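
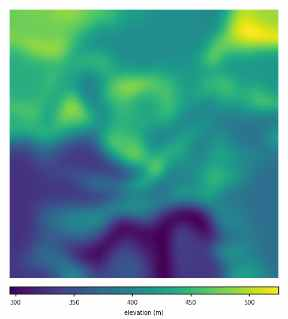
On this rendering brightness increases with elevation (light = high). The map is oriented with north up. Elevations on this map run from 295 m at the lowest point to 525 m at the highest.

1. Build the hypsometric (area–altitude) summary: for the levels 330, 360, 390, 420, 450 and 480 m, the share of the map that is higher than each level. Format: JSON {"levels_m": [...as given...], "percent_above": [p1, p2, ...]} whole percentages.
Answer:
{"levels_m": [330, 360, 390, 420, 450, 480], "percent_above": [92, 77, 63, 38, 14, 3]}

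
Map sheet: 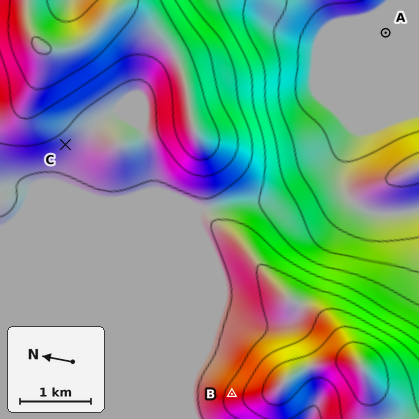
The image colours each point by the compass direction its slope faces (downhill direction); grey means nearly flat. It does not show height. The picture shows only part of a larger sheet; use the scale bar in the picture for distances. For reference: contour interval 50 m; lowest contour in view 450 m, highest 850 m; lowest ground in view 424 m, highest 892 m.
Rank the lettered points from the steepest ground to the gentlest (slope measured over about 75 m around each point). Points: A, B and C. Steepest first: B C A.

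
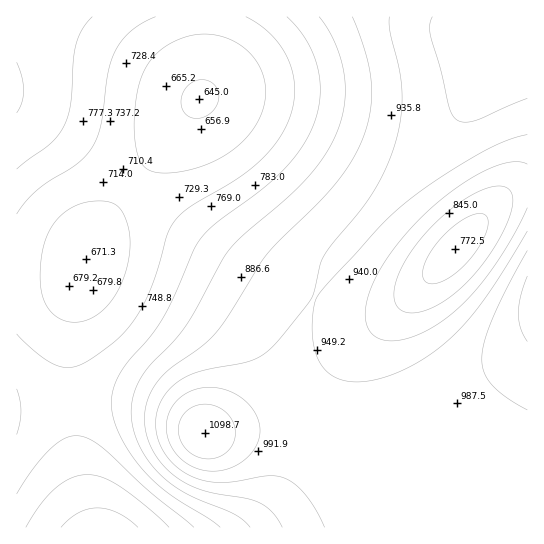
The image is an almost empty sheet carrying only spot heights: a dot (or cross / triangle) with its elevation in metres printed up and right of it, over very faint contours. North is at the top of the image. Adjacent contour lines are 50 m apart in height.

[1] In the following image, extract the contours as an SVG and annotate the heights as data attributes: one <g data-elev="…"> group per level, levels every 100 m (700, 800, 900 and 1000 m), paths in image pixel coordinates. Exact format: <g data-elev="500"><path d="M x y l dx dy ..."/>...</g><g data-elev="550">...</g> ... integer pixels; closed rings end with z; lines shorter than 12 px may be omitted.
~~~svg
<g data-elev="700"><path d="M26 527l15-23 14-16 16-10 16-3 15 2 17 9 28 21 22 20"/><path d="M71 322l-9-2-8-5-6-8-5-9-2-12-1-15 2-17 3-13 10-19 8-8 8-6 19-6 12-1 9 2 6 3 5 5 7 19 1 21-5 24-10 20-13 16-15 9z"/><path d="M158 173l-9-3-7-6-5-10-2-15-1-20 3-24 4-16 6-14 8-10 10-8 12-7 13-4 12-2 13 1 12 3 11 6 9 7 8 9 6 10 4 11 1 10-1 12-4 12-6 11-17 20-24 15-29 10-15 2z"/></g><g data-elev="800"><path d="M17 434l4-23-1-10-3-12"/><path d="M429 283l-6-5 0-9 6-14 10-14 13-14 14-9 12-4 8 1 2 7-2 11-7 13-9 13-11 11-12 9-10 4z"/><path d="M17 169l34-26 7-8 6-9 7-23 2-42 3-16 6-15 10-13"/><path d="M287 17l11 12 9 13 7 15 4 14 2 15-1 16-3 15-5 14-13 22-19 21-21 18-42 31-16 16-6 11-18 43-12 22-13 20-28 34-8 14-3 14 0 14 5 18 9 18 14 19 13 14 14 13 43 26 10 8"/></g><g data-elev="900"><path d="M527 208l-15 30-21 32-20 25-21 20-24 16-23 8-18 1-8-3-6-4-4-8-2-11 2-12 4-13 16-31 26-32 32-29 34-23 15-7 13-4 12-1 8 2"/><path d="M352 17l15 40 5 32-1 16-3 16-5 16-7 16-11 19-16 19-63 64-37 60-13 18-12 12-33 23-12 11-9 15-5 17 0 18 5 16 9 16 12 12 14 10 16 7 16 4 30 5 12 4 14 10 9 14"/></g><g data-elev="1000"><path d="M202 470l19 1 16-6 15-12 7-15 0-15-7-14-13-13-17-7-19-1-16 5-12 10-8 15 0 16 6 16 13 13z"/><path d="M527 251l-20 36-14 31-9 24-2 17 2 14 8 12 14 12 21 13"/><path d="M432 17l-2 9 1 11 10 33 8 37 6 12 8 3 11-1 53-23"/></g>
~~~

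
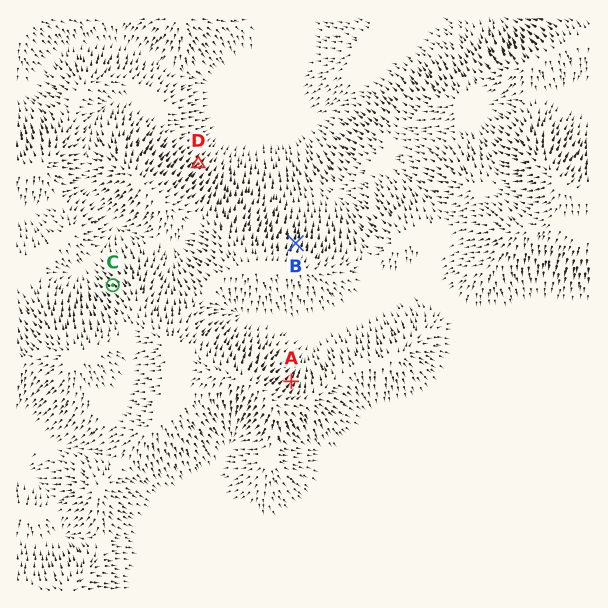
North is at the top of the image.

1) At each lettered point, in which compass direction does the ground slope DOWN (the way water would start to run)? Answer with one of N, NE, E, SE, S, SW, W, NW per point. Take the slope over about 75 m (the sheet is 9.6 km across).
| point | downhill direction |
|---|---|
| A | NE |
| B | N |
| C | NW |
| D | NE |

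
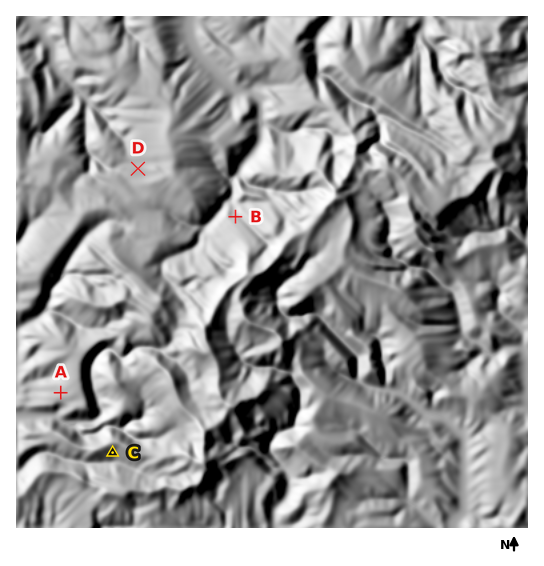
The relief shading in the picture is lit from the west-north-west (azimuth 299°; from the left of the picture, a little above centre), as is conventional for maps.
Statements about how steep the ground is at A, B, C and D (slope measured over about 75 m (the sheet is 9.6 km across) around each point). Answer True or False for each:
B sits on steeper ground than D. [True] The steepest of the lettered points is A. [False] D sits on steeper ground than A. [False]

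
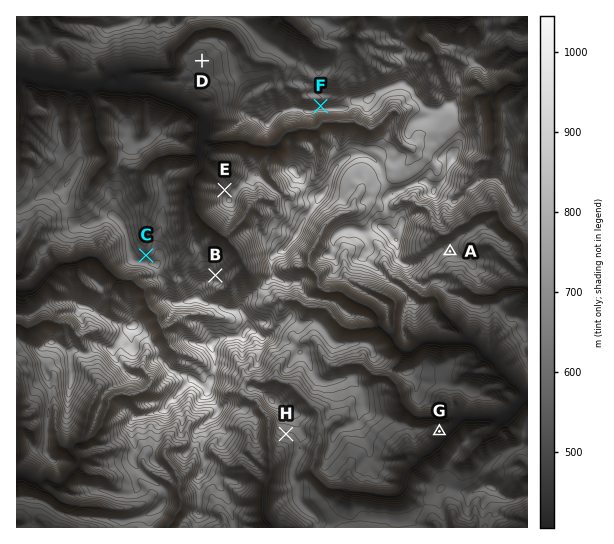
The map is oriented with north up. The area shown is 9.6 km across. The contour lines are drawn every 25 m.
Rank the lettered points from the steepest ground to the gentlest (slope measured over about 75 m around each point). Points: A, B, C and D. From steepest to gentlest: B C A D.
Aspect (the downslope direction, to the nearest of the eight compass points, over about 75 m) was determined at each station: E NW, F N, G SE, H S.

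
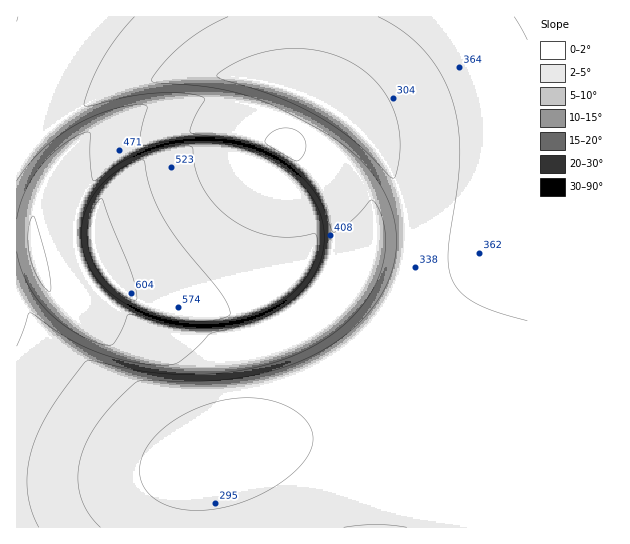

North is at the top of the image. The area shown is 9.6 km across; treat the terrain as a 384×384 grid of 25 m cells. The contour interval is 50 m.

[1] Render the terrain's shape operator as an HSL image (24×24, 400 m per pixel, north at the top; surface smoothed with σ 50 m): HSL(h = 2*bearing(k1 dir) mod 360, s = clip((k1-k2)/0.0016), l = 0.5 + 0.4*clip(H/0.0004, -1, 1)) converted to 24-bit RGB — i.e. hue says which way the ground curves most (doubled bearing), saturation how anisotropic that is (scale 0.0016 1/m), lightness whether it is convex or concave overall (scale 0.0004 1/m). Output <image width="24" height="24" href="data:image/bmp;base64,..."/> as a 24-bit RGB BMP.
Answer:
<image width="24" height="24" href="data:image/bmp;base64,Qk32BgAAAAAAADYAAAAoAAAAGAAAABgAAAABABgAAAAAAMAGAAATCwAAEwsAAAAAAAAAAAAAfYB6e355eX14eHx3d3t2dnp1dnl1d3l2eHl3enp3fHt4fXx5f316gH57gX98gX98goB9gYB9gX99gH99gH58f358fn18fnx8fn96fH55en13eXt2d3p1dnl0dnh0dnh0d3h0eHl1ent2fHx3fn14f355gH96gYB7gYB7gYB8gX98gH98f358f317fn17fXx7gH96fn55fH14ent2eHp1d3l0dnh0dXhzdnh0d3l0eXp1enx2fH13fn94gIB5gIB6gYB7gYB7gH97gH97f357f317fn17fXx7gH97f356fX15fHx4enp3eHl2d3h1dnh0dnl0d3l1eHp2eXx2e313fX54fn95gIB6gIB7gYB7gH97gH97f357f317fnx7fXx7gX59gH18f3x7fXx6e3t5enp5eHp4d3l3d3p3d3p3eHt3eXx4e355fH95fn96f4B7gIB7gIB7gH98gH97f357f317fn17fnx7gn5+gX1+gH19f3x9fnx9fHt8e3t8enx8eXx7eXx7en17en57e357fH97fYB8f4B8gIB8gIB9gH98gH98f358f318fn18fnx8g3+Ag3+Bgn+BgX6Bf3p8bl1QRTcfLigQKikOJioOKjMTQVQsa3hlfYB+foB+f4B+gIB+gIB+gH9+gH99f359f319f319fn19hICChICDgnt+Vy0sNhgQv2Esrsfq2N/z2dvy29ny2dDxqoXjOnoeFC8PT29Pf4GBgICBgYCAgH9/gH5/gH5+gH5+f35+f31+hIGDfGVuMw8XabrT2e7yo7vKg4iSfH2EfIBzdYF5foCHkIig1b3h8NjzKIk3H0krfIGBgoCCgoCBgX+BgX+AgX6AgH5/gH5/fGd2PxIrze7kpsrFgYCGTicjMBMD4qgAZ/8el/8TUaQAEC0GVnZZi4OQ7M/mm2fJGkM0f36Cg4CDg3+Cgn+Cgn+BgX+BgX+BPhU6wejMl7SlgnmCLwQSqf/71uz1kqC0goWShYSXvqzU8NH6AOYvFj4ogn+G5MTRRrS4NWBghH+Eg3+Dg3+Dg3+Cgn+Cgn+ClEOqutu5gYKDLQYmzf7jiJuZgIKFf4GFfoGFfoCFfX+FfX6F2rTPRIH/LVpaioGJ8dvaGj5KeXiChH+EhH+Dg4CDg4CCgoCC0eXAjJaHZVV0bUH/kKqSgIODf4KDfoGDfYCDfX+DfH6DfH2DfXyD9NnXAyg5gH2D07yuQmSlT1lyhH+DhH+DhICDg4CDg4CC6OvSg4WBGRM48PvQf4OBf4KBfoGBfYGBfH+Ae36Ae3yAe3uAfHuArKGOABH3eHR/sqmTyJR+NjhhhH+ChH+ChICCg4CCg4GC6+XRhoaBHSpG/ezOgIN/fYF+fIB+fH9+e359enx9ent8eXp8enl8rL2YTADRenZ9sLaVw3CtRDljg36Ag3+Bg4CBg4CBg4GC27yopZWMa3p8ALfL17K1fYB8fH57en16eXx6eXp6eHp6eHl5eHl60/jUKAYtfHp7xdy4YjKBa1p1gn5+gn9/g3+Ag4CAg4GBK3B268/Qg4N+EDIo/4y42bLQfX56enx5eXp4d3l3d3h3eX9/1fbtaQA8bFNngJGByOnINhQ5f3p7gX59gn9+goB/g4GAg4GAH0pBy3eL2bPEgoJ9ETIYGKwA8M7949X2y8fq1Nnx1OX3jOv/MwAEY0ZOeoaA1fDgZCFSa0xlf357gH99gYB+goF/goJ/goKAeYB4Ezgkzm2d7tLplIOQcHppFykKIS4FQkcBMSgCLRwGQiwgdnZziq2s1/LtbCE8VzFDfH15fn57gIB8gYF9goJ+goJ/goKAgoF/foF6H0gkIGoc6MLt6Nbws5/HjIOagH2KfH2LhY+jqsDV1+rybM3XKAsNYT9FeXt4e315fX97foB8gIF9gIJ+gYJ/gYJ/goB/g4B/gn9+ZXdeHjYUJDoQgaohlWThl4zngYjlPz3bcEYZKBYLRioid3JueHt4eXx5en56fH97fYB8foF9f4J+gIJ/gYJ/goB/g39/g39/g35+gn1+gHx5cHVbWV43Tk8nUUsqYlhAdG5meHl6eXt7eXt7eX17en57e398e4B8fIF8foJ9f4J+f4J/gIJ/gn9/g39/g39/g39/g35/gn5/gn1/gXx/gHx/f3t/fXt+e3t9ent9enx9en1+en5+e39+fIB+fIF+fYJ+foJ+foJ+f4J/f4J/gn+Ag3+Ag3+Ag3+Ag3+Bg36Bg36Bgn2Bgn2BgHyBfnyAfXyAfHx/fH2AfH6AfICAfIGAfYGAfYKAfoKAfoJ/f4J/f4J/f4J/"/>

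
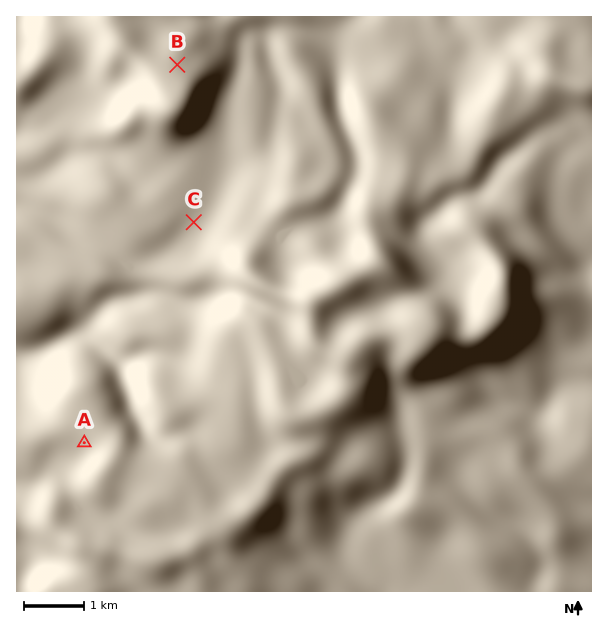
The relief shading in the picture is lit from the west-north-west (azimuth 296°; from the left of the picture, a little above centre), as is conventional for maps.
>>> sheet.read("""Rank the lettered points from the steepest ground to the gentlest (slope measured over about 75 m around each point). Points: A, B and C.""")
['B', 'A', 'C']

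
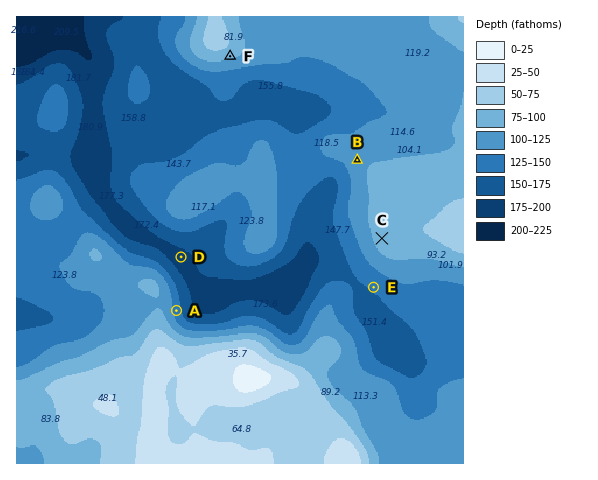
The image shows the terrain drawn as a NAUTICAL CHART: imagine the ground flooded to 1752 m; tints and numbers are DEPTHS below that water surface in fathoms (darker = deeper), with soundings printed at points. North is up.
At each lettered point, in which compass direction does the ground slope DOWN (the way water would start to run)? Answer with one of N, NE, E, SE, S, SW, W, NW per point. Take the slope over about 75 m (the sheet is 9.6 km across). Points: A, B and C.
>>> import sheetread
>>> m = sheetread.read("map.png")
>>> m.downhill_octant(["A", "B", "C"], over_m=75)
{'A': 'E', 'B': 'W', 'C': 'W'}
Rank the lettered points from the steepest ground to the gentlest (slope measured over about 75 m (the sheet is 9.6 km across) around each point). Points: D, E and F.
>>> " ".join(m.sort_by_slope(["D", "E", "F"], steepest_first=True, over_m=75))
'F E D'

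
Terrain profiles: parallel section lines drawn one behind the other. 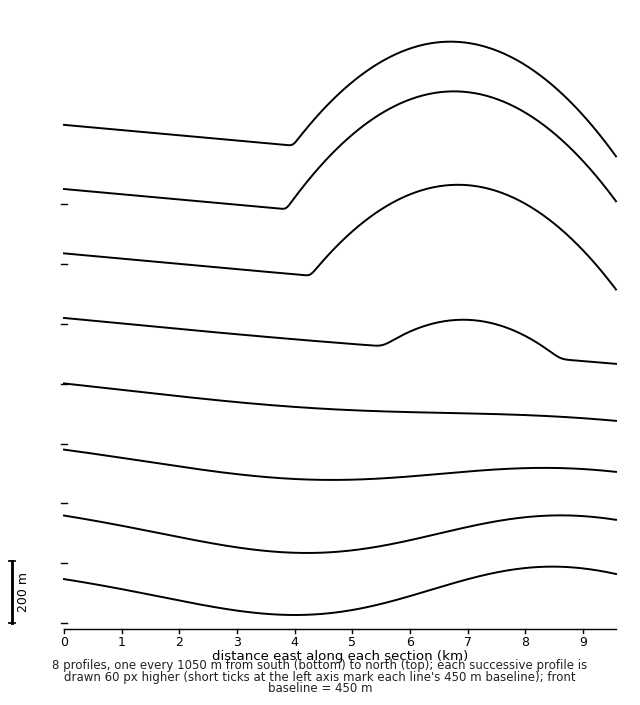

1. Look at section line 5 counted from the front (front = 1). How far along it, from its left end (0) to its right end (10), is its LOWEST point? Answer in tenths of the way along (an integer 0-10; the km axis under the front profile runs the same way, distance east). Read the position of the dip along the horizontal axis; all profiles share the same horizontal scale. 10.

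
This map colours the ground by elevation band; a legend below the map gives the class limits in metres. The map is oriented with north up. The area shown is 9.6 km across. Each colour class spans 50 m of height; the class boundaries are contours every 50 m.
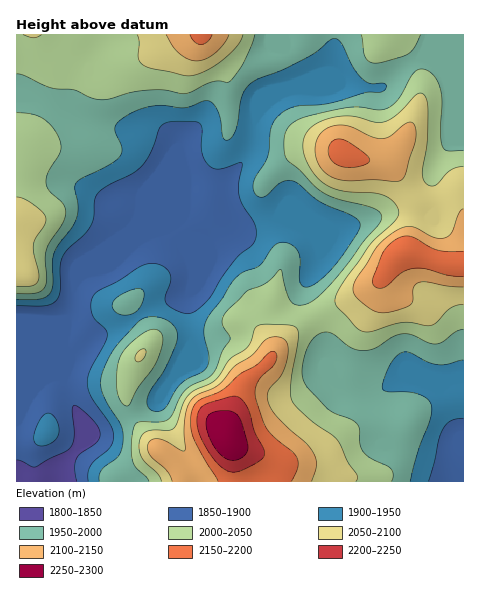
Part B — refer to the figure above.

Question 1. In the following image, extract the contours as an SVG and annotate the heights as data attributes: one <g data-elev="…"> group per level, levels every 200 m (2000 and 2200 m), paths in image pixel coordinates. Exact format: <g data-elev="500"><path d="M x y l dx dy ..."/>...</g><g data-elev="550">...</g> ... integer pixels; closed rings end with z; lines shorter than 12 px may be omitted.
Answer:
<g data-elev="2000"><path d="M391 481l2-7-2-5-21-11-8-8-2-7-1-14-3-6-6-4-21-9-24-25-2-7-1-9 2-11 4-12 7-9 10-5 8 2 20 14 11 3 12-3 15-10 9-4 11 0 17 9 9 1 7-3 12-10 7-2"/><path d="M125 406l2 0 3-2 7-15 15-19 5-10 6-20-1-6-4-4-7 0-10 4-13 12-8 11-3 11 0 20 2 11z"/><path d="M17 294l19-1 5-2 4-4 2-7-2-20 1-10 4-8 13-20 3-10-3-8-14-13-3-8 2-11 12-21 1-7-3-8-7-10-9-8-10-4-15-1"/><path d="M463 150l-15 1-3-1-3-3-2-13 2-32-1-13-7-14-6-4-5-2-5 1-5 3-14 26-11 9-9 2-21-3-16 1-38 9-8 4-6 5-5 7-1 8 1 13 3 7 11 8 15 16 8 7 14 7 39 10 6 4 0 7-45 58-14 15-10 9-12 3-8-2-5-9-5-23-2-2-14 14-20 8-19 20-4 6-1 6 8 16-7 12-6 16-4 7-6 5-14 6-8 5-6 9-7 16-4 5-8 2-21 0-5 4-3 17 1 17 4 7 10 10 3 4"/><path d="M17 74l8 2 24 11 25 3 16 7 8 3 11-1 22-7 17-2 16 0 22 4 27-12 7-1 7 1 3-1 14-18 11-28"/><path d="M361 35l4 22 5 5 6 1 23-6 10-3 5-7 7-12"/></g><g data-elev="2200"><path d="M232 472l9-1 15-8 7-5 2-5-2-5-9-17-6-23-6-9-7-3-31 9-5 5-2 10 3 15 10 19 12 13z"/></g>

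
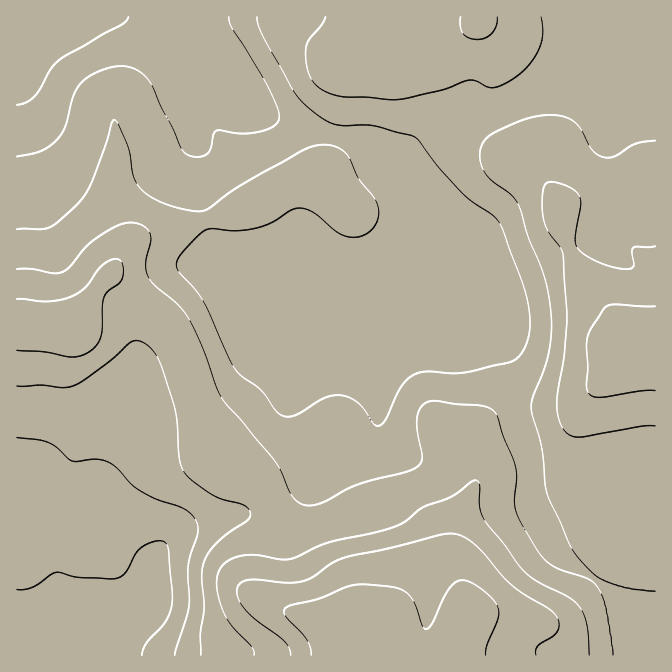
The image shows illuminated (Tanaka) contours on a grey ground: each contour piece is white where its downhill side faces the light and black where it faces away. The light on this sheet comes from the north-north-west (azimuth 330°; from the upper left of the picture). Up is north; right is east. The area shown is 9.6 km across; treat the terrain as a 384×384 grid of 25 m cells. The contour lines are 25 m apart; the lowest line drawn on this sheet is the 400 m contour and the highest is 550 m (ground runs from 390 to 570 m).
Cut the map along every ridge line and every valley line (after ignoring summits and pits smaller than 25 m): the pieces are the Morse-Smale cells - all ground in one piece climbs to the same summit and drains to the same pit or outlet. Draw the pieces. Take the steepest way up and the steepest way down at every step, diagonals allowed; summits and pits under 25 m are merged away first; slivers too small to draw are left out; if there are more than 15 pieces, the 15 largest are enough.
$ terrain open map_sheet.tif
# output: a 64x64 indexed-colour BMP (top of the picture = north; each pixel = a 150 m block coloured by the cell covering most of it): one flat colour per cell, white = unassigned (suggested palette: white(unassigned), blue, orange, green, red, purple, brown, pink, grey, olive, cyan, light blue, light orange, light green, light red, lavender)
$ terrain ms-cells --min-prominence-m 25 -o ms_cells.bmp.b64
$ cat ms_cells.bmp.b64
<image width="64" height="64" href="data:image/bmp;base64,Qk12CAAAAAAAAHYAAAAoAAAAQAAAAEAAAAABAAQAAAAAAAAIAAATCwAAEwsAABAAAAAAAAAA////ALR3HwAOf/8ALKAsACgn1gC9Z5QAS1aMAMJ34wB/f38AIr28AM++FwDox64AeLv/AIrfmACWmP8A1bDFAGZmZmZmZmZmZmZmZmZmZmYRERERERERERERERERERERZmZmZmZmZmZmZmZmZmZmZhERERERERERERERERERERFmZmZmZmZmZmZmZmZmZmZmEREREREREREREREREREREWZmZERERmZmZmZmZmZmZhERERERERERERERERERERERZmZkREREZmZmZmZmZmERERERERERERERERERERERERFmZmRERERGZmZmZmZhEREREREREREREREREREREREREWZmZEREREZmZmZmZmEREREREREREREREREREREREiIiZmZERERERGZmZmZmYREREREREREREREREREREREiIiJmZmREREREZmZmZmZhEREREREREREREREREREREiIiImZmZERERERmZmZmZmERERERERERERERERERERIiIiIiZmZmZERERGZmZmZmZhERERERERERERERERERIiIiIiJmZmZmRERERmZmZmZmERERERERERERERERERIiIiIiImZmZmZEREREZmZmZmYREREREREREREREREREiIiIiIiZmZmZkRERERERmZmZhERERERERERERERERESIiIiIiJmZmZmREREREREREREMRERERERERERERERESIiIiIiImZmZmREREREREREREMzERERERERERERERERIiIiIiIiZmZmREREREREREREQzMxERERERERERERERIiIiIiIiJmZkREREREREREREQzMzEREREREREREREREiIiIiIiIkREREREREREREREQzMzMRERERERERERERESIiIiIiIiREREREREREREREQzMzMxERERERERERERERIiIiIiIiJEREREREREREREQzMzMxEREREREREREREREiIiIiIiIkREREREREREREQzMzMzERERERERERERERESIiIiIiIiREREREREREREQzMzMzERERERERERERERESIiIiIiIiJERERERERERERDMzMzMRERERERERERERERIiIiIiIiIkRERERERERERDMzMzMxEREREREREREREREiIiIiIiIiREREREREREREMzMzMzERERERERERERERESIiIiIiIiJEREREREREREQzMzMzMxERERERERERERERIiIiIiIiIkREREREREREQzMzMzMzEREREREREREREREiIiIiIiIiRERERERERERDMzMzMzMxEREREREREREREiIiIiIiIiJEREREREREREMzMzMzMzERERERERERERESIiIiIiIiIkREREREREREMzMzMzMzMRERERERERERERIiIiIiIiIiREREREREREQzMzMzMzMzERERERERERERIiIiIiIiIiJEREREREREQzMzMzMzMzMREREREREREREiIiIiIiIiIjMzM0RERERDMzMzMzMzMzERERERERERESIiIiIiIiIiMzMzNERERDMzMzMzMzMzMRERERERERESIiIiIiIiIiIzMzM0REQzMzMzMzMzMzMzERERERERERIiIiIiIiIiIjMzMzNEQzMzMzMzMzMzMzMRERERERERIiIiIiIiIiIiMzMzMzQzMzMzMzMzMzMzMxEREREREREiIiIiIiIiIiIzMzMzMzMzMzMzMzMzMzMzMRERERERESIiIiIiIiIiIjMzMzMzMzMzMzMzMzMzMzMzERERERESIiIiIiIiIiIiMzMzMzMzMzMzMzMzMzMzMzERERERESIiIiIiIiIiIiIzMzMzMzMzMzMzERERERERERERERESIiIiIiIiIiIiIjMzMzMzMzMzMzERERERERERERERESIiIiIiIiIiIiIiMzMzMzMzMzMzMRERERERERERERESIiIiIiIiIiIiIiIzMzMzMzMzMzMxERERERERERERESIiIiIiIiIiIiIiIjMzMzMzMzMzMzERERERERERERESIiIiIiIiIiIiIiIiMzMzMzMzMzMzERERERERERERESIiIiIiIiIiIiIiIiIzMzMzMzMzMzMRERERERERERESIiIiIiIiIiIiIiIiIjMzMzMzMzMzMxERERERERERESIiIiIiIiIiIiIiIiIiMzMzMzMzMzMzERERERERERESIiIiIiIiIiIiIiIiIiIzMzMzMzMzMzMRERERERERERVVUiIiIiIiIiIiIiIiIjMzMzMzMzMzMxERERERERERVVVVIiIiIiIiIiIiIiIiMzMzMzMzMzMxERERERERVVVVVVVVIiIiIiIiIiIiIiIzMzMzMzMzMzERERERFVVVVVVVVVVVIiIiIiIiIiIiIjMzMzMzMzMzMREREVVVVVVVVVVVVVVVVSIiIiIiIiIiMzMzMzMzMzMREREVVVVVVVVVVVVVVVVVVSIiIiIiIiIzMzMzMzMzMxERERVVVVVVVVVVVVVVVVVVVVIiIiIiIjMzMzMzMzMzERERVVVVVVVVVVVVVVVVVVVVVVIiIiIiMzMzMzMzMzMRERVVVVVVVVVVVVVVVVVVVVVVVVIiIiIzMzMzMzMzMxERFVVVVVVVVVVVVVVVVVVVVVVVVSIiIjMzMzMzMzMzERFVVVVVVVVVVVVVVVVVVVVVVVVVIiIiMzMzMzMzMzMRVVVVVVVVVVVVVVVVVVVVVVVVVVVSIiIzMzMzMzMzMzVVVVVVVVVVVVVVVVVVVVVVVVVVVVIiIjMzMzMzMzMzNVVVVVVVVVVVVVVVVVVVVVVVVVVVUiIi"/>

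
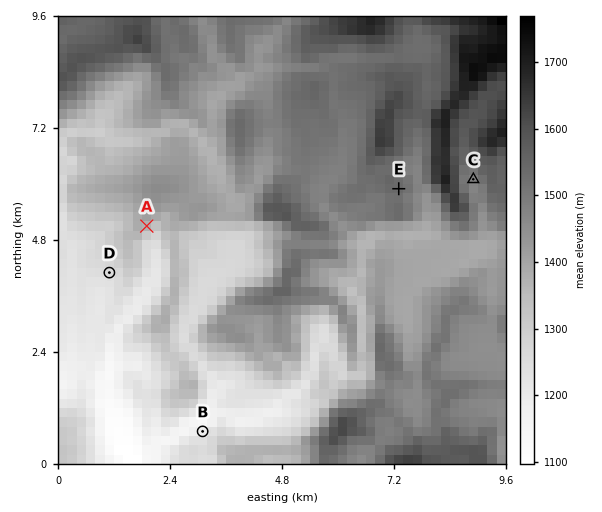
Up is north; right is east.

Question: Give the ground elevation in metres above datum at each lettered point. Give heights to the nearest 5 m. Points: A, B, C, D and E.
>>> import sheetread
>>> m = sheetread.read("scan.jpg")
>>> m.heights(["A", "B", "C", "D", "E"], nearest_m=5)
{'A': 1375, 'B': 1180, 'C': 1485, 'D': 1250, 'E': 1540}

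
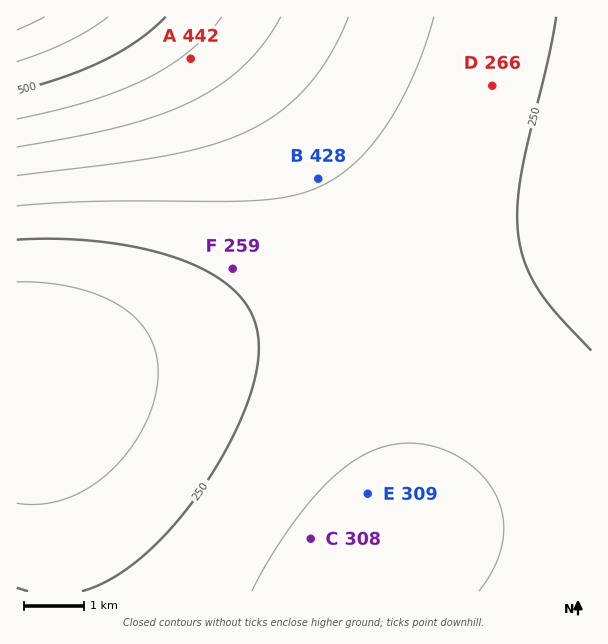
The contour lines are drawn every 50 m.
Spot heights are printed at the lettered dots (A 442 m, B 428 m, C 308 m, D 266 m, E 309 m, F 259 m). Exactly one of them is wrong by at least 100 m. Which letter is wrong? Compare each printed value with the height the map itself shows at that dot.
B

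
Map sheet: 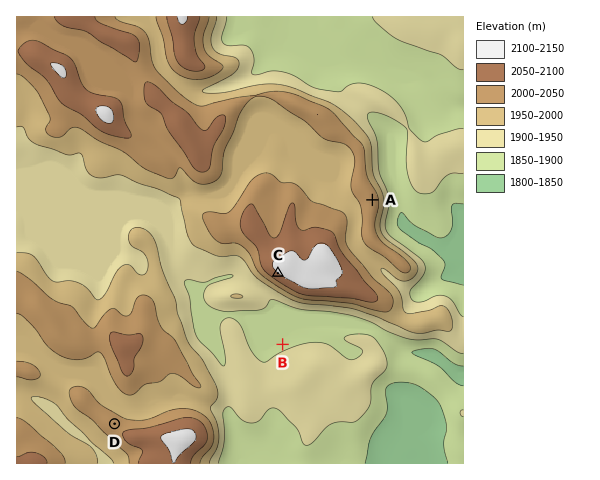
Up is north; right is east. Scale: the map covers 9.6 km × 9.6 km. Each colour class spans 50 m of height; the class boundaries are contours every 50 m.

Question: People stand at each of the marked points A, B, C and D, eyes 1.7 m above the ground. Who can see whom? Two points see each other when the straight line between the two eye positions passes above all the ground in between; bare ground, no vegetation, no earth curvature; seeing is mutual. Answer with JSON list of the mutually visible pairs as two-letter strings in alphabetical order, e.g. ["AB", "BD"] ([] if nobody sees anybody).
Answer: ["BC", "CD"]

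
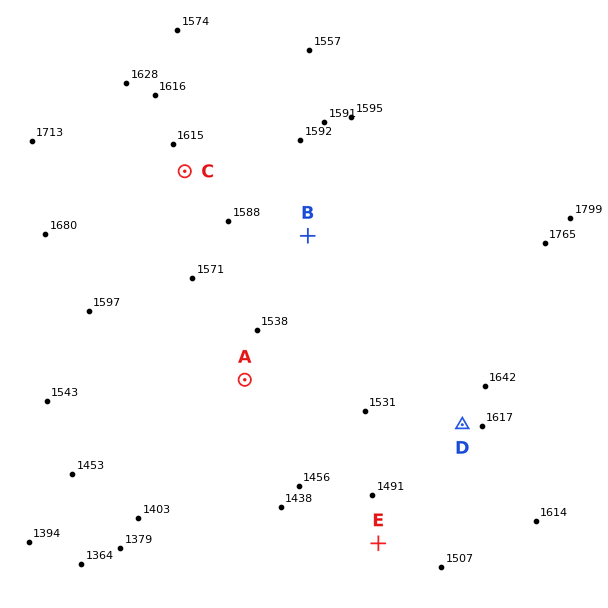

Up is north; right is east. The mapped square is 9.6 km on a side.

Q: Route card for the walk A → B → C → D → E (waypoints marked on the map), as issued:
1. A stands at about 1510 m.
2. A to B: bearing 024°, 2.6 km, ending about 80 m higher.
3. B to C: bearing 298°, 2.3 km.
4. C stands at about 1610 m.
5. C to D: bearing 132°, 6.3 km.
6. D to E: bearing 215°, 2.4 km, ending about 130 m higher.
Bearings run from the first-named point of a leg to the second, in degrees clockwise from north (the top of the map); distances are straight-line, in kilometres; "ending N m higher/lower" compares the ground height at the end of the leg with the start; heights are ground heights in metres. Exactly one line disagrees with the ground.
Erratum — Line 6: it should read "ending about 130 m lower".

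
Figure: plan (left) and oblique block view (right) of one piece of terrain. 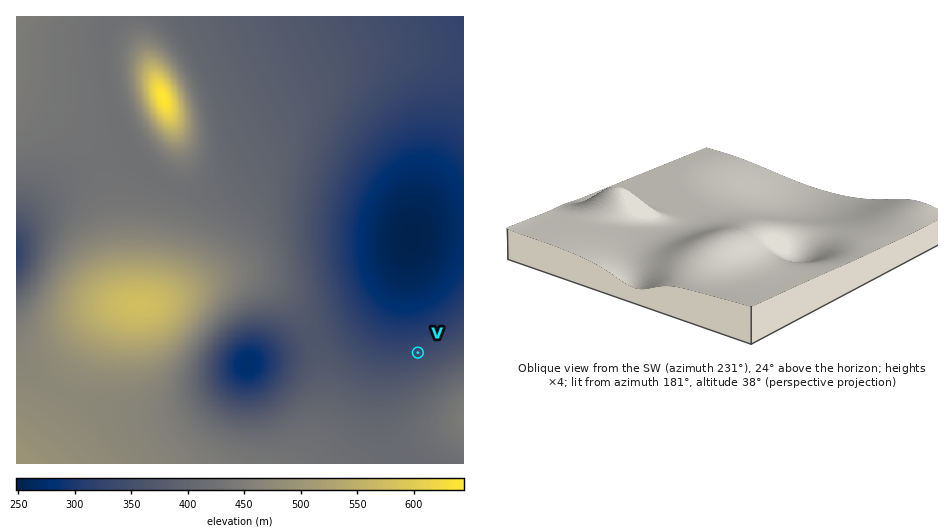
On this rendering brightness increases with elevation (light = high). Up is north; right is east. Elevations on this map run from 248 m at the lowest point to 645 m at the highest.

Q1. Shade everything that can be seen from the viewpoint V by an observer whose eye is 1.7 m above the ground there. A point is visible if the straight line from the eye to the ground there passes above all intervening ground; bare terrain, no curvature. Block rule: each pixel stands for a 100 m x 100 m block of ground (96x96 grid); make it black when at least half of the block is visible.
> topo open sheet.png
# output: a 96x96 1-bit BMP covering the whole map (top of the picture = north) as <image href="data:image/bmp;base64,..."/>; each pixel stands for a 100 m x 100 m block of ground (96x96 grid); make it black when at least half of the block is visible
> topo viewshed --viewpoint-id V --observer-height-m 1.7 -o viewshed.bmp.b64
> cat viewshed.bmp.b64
<image width="96" height="96" href="data:image/bmp;base64,Qk2+BAAAAAAAAD4AAAAoAAAAYAAAAGAAAAABAAEAAAAAAIAEAAATCwAAEwsAAAIAAAAAAAAA////AAAAAAAAAAAAAAAAAAAAAAAAAAAAAAAAAAAAAAAAAAAAAAAAAAAAAAAAAAAAAAAAAAAAAAAAAAAAAAAAAAAAAAAAAAAAAAAAAAAAAAAAAAAAAAAAAAAAAAAAAAAAAAAAAAAAAAAAAAAAAAAAAAAAAAAAAAAAAAAAAAAAAAAAAAADAAAAAAAAAAAAAAAHgAAAAAAAAAAAAAAHwAAAAAMAAAAAAAAHwAAAAAfgAAAAAAAH4AAAAAfwAAAAAAAH4AAAAA/8AAAAAAAH8AAAAA/+AB8AAAAH8AAAAA//gP8AAAAH+AAAAA//4/8AAAAH+AAAAB////8AAAAH/AAAAB////8AAAAH/AAAAB////8AAAAH/gAAAB////8AAAAH/gAAAD////8AAAAH/wAAAD////8AAAAH/4AAAH////8AAAAH/8AAAH////8AAAAH/+AAAP////8AAAAD//AAAf////8AAAAD//gAA/////8AAAAD//wAB/////8AAAAD//8AH/////8AAAAB//////////8AAAAB//////////8AAAAA//////////8AAAAAf/////////8AAAAAf/////////8AAAAAP/////////8AAAAAH/////////8AAAAAB/////////8AAAAAA/////////8AAAAAAP////////8AAAAAAB////////8AAAAAAAA///////8AAAAAAAAf//////8AAAAAAAAP//////8AAAAAAAAH//////8AAAAAAAAH//////8AAAAAAAAH//////8AAAAAAAAH//////8AAAAAAAAH//////8AAAAAAAAH//////8AAAAAAAAD//////8AAAAAAAAD//////8AAAAAAAAD//////8AAAAAAAAD//////8AAAAAAAAD//////8AAAAAAAAD//////8AAAAAAAAD//////8AAAAAAAAB//////8AAAAAAAAB//////8AAAAAAAAB//////8AAAAAAAAA//////8AAAAAAAAA//////8AAAAAAAAA//////8AAAAAPgAAf/////8AAAAAfwAAf/////8AAAAA/wAAP/////8AAAAA/wAAP/////8AAAAA/4AAH/////8AAAAA/4AAH/////8AAAAA/4AAD/////8AAAAA/4AAD/////8AAAAA/wAAB/////8AAAAA/wAAA/////8AAAAA/wAAA/////8AAAAA/wAAAf////8AAAAA/gAAAP////8AAAAA/gAAAH////8AAAAA/gAAAD////8AAAAA/AAAAD////8AAAAA/AAAAB////8AAAAA/AAAAAf///8AAAAAeAAAAAP///8AAAAAcAAAAAH///8AAAAAcAAAAAD///8AAAAAYAAAAAA///8AAAAAAAAAAAAP//8AAAAAAAAAAAAB//gAAAAAAAAAAAAAP8AAAAAAAAAAAAAAAAAAAAAAAAAAAAAAAAAAAAAAAAAAAAAAAAAAAAAAAAAAAAAAAAAAAAAAAAAAAAAAAAAAAAAAAAAAAAAAAAA="/>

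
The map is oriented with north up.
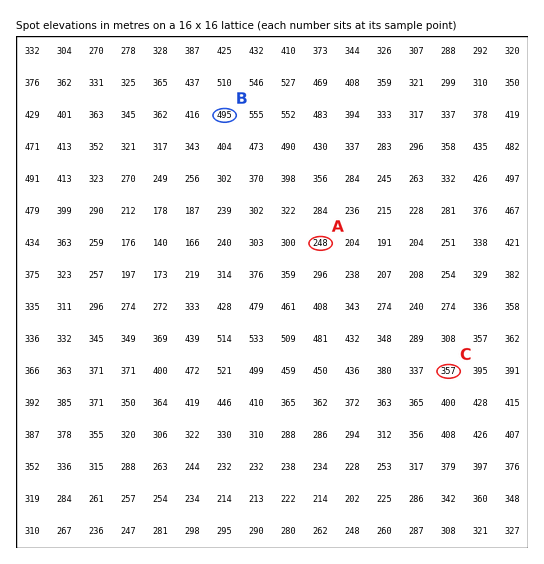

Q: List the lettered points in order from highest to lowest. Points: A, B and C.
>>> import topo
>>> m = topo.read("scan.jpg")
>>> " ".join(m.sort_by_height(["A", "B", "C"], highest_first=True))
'B C A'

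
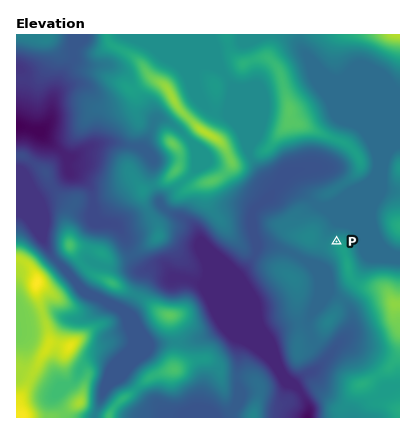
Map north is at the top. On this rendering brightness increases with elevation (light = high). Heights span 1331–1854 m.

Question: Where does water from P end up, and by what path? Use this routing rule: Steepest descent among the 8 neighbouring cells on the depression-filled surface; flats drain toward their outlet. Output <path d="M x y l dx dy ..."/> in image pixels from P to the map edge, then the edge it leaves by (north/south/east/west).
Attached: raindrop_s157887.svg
<path d="M336 242l-4-6 0-6 4-4-4-8-46-42-8 8 0 2-6 6-18 18 0 46-14 16 0 60 62 62 6 12 0 12"/>
exit: south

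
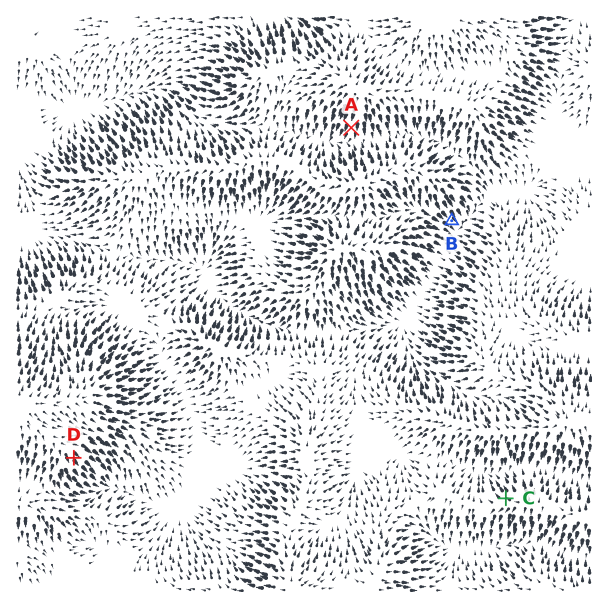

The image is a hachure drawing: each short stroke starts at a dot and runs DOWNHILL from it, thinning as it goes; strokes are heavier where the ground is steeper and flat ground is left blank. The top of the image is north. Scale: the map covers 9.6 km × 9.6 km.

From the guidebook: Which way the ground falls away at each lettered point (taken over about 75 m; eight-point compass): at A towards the S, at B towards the SE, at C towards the NW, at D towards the SE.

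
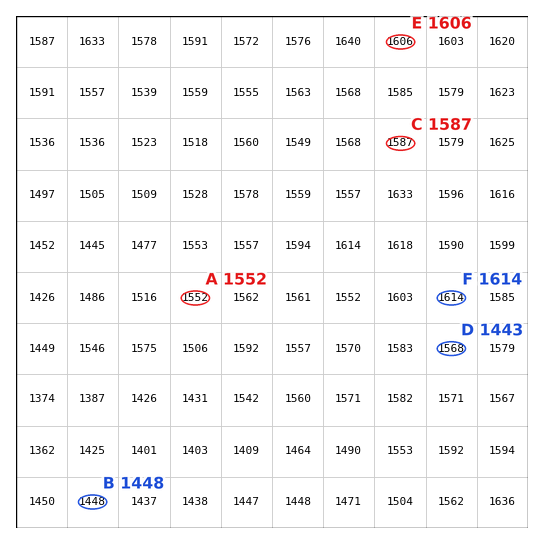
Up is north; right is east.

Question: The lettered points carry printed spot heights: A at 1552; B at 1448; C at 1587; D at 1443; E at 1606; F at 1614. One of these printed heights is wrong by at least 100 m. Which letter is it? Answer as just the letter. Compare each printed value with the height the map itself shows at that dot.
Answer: D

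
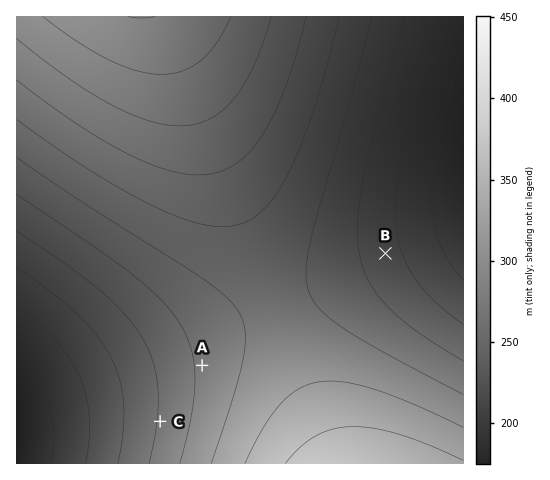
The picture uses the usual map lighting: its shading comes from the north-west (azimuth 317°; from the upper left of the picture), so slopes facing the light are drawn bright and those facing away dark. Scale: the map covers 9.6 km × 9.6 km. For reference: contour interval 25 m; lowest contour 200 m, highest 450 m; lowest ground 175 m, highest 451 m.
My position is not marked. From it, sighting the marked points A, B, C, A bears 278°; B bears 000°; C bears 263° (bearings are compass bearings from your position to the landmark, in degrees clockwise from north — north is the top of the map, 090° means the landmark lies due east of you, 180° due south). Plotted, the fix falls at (386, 392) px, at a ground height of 350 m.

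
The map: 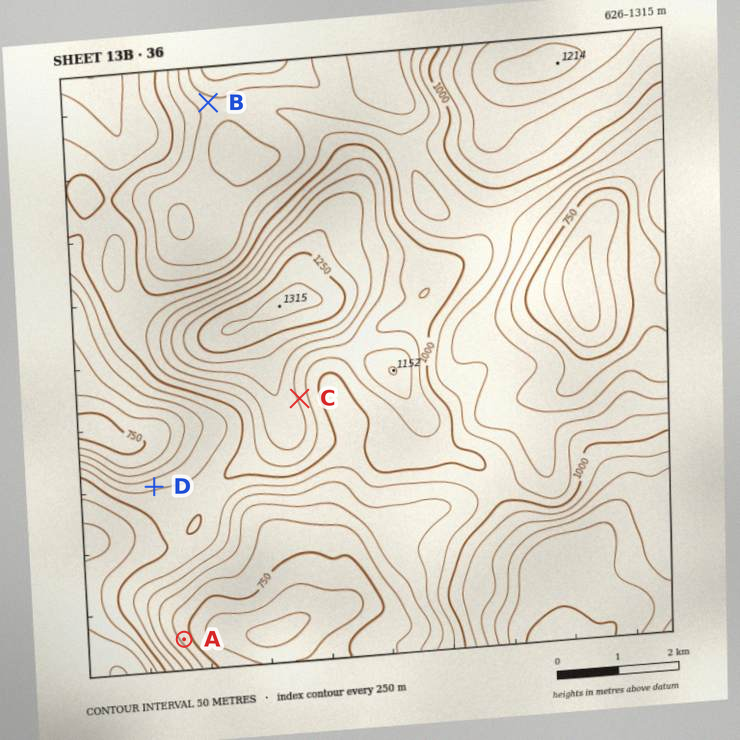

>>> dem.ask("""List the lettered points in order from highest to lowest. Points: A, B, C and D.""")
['C', 'D', 'B', 'A']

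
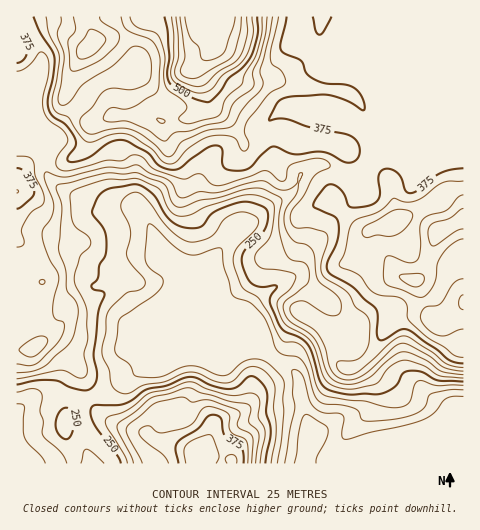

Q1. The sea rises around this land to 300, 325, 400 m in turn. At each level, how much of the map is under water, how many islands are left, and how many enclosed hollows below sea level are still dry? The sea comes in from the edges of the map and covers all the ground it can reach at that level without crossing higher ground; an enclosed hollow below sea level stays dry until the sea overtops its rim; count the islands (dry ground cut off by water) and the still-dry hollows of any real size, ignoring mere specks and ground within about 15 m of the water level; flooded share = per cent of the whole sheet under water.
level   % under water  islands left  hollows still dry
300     38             0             0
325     42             0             0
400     80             0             0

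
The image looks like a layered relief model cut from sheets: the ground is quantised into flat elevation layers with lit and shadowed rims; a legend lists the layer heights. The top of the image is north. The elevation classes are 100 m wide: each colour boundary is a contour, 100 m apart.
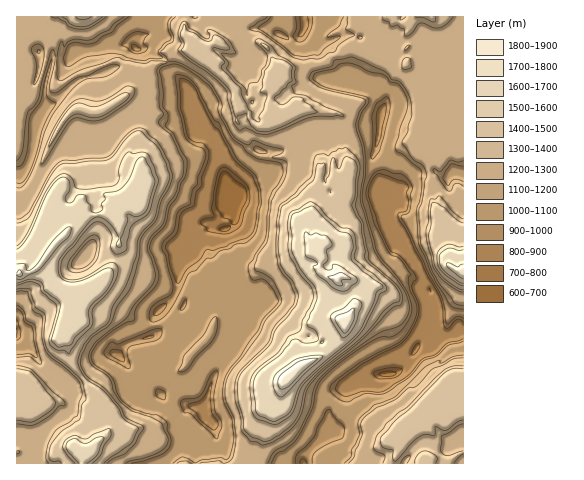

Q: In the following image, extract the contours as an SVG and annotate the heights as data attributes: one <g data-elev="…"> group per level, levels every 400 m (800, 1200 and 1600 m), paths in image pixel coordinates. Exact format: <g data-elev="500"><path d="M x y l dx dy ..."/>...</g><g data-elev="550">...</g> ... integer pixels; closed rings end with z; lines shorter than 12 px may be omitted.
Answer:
<g data-elev="800"><path d="M378 379l-5-5 3-3 15-3 8 0 3 2-2 5-5 3z"/><path d="M412 355l2-8 5-4 1 3-1 3-5 5z"/><path d="M221 234l-13-3-2-3-6-6 3-3 11-3-2-8 5-30 3-8 4-3 12 8 10 10 3 5 1 9-10 28-10 6z"/></g><g data-elev="1200"><path d="M125 463l35-11 7-7 1-8-7-14-11-6-18-6-11-8-8-13-3-11-4-4-14-10-3-4 0-6 7-13 30-23 9-15 18-20 2-11-3-13-4-9 0-7 4-8 12-13 3-17 8-12 3-11 5-8 0-13-7-16-5-12-13-11 6-10-5-7-2-36 3-4 7-4-15-1-8 2-27-6-36 13-20 11-2-1-2-3 0-17 4-18 2 0 1 5 4-5 6-3 13 1 5-1 18-10 4-5 10-7"/><path d="M191 463l-5-2-9 2"/><path d="M268 463l6-11 16-10 8-9 11-23 6-24 6-9 18-16 36-25 8-5 17-6 6-7 3-9 0-7-5-12-8-12-15-16-7-12-13-46-1-9 3-19 1-15-2-15-6-21 3-13 6-8 1-3-7-4-40-10-10-9 3-6 19-5 4-7 18-3 31 14 8 9 8 2 5 7 5 10 2 16-4 17-5 8-1 4 11 15 10 7 4 9-5 27-3 8 2 34 18 39 15 19 9 3"/><path d="M463 358l-9 1-10 6-11 4-16 17-8 2-14 12-18 7-11 9-5 7 1 11-7 17-1 5-6 7"/><path d="M17 305l6 6 3 9 9 6 1 17 6 20-3 1-11-8-11 2"/><path d="M463 187l-3-3-5 0-4 6-3 1-15-22 1-1 5 3 2 0 10-11 7 2 5-1"/><path d="M17 161l3-4 2-6 5-38 2-3 5-4 5-8 3-16 10-32 2 0 1 6-6 31 1 4 3 2 6-2 19-14 11-2 22-10 8 1 0 2-9 7-8 2-15 2-9 5-8 8-20 27-5 13-9 30-7 16-7 9-5 0"/><path d="M34 85l2-21-5-15 3-4 5-1 4 4 1 9-5 21z"/><path d="M360 39l-3-3 5 0 0 2z"/><path d="M176 17l-6 7 1 6 3 6-1 5-7 5-5 7 5 3 2 5 7 1 10 3 15 9 11 10 10 18 1 13 8 16 6 8 10 6 4-1 2-3 3-1 10 5 18 4 0 2-1 2-10 5 12 2 3 4-2 15-14 23-4 40-9 13-4 11 2 5 10 4 7 6 8 16 0 5-16 19-6 14-27 34-5 11-2 19 9 19 2 16-1 11-2 13-3 3-5 2-7-2-18 2"/><path d="M348 17l-2 12 9 6-14 8-7 9-6 1-9 6-8-1-7 2-12-3-29-23-14-6 18-11"/></g><g data-elev="1600"><path d="M87 463l7-4 4-6 6-14-1-2-7 1-9 5-5 0-7-5-7 3-2 5 1 4 12 13"/><path d="M273 421l11-4 6-5 8-23 6-8 54-49 14-27 5-13 6-5-2-3-19-13-10-11-1-4 2-10-3-11-13-5-25-24-20 9-2 9 2 13-1 11 2 7 7 14 16 21 1 10-10 23 1 4 8 5 2 8-3 2-8 1-5-1-5-3-5 1-12 15-17 13-7 8-3 10 3 25 3 5z"/><path d="M17 283l12-4 10 2 3 3 2 7 15 10 1 7-8 32 7 7 12-3 4-7 14-12-1-12 1-5 20-21 3-7 1-8-2-4-5 0-22 12-15 2-6-2-4-4-1-6 1-10 29-37 9-6 7 2 7 6 8 12-3 7 1 2 4 0-1-8 7-16 0-7 2-1 8 2 8-4 3-6 6-21 0-6-9-21-4-1-4 3-8 19-7 9-5 3-13 3 1 5-3 4 1 6-6 4-5-2-1-5-4-4-3-7-6 0-6 7-5 0-2-5 5-7-1-9-5-4-5 2-12 15-19 43-6 8-5 4"/><path d="M463 250l-4 0-7-2-5 1-7 5-1 4 1 7 5 6 15 12 3 0"/></g>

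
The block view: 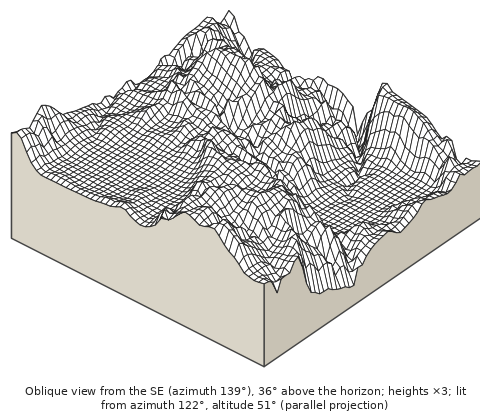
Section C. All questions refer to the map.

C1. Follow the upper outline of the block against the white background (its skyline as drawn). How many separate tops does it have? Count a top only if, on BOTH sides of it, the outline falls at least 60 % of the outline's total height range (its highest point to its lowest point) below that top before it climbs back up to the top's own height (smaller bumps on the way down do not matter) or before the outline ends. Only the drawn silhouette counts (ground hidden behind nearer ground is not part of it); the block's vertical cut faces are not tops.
1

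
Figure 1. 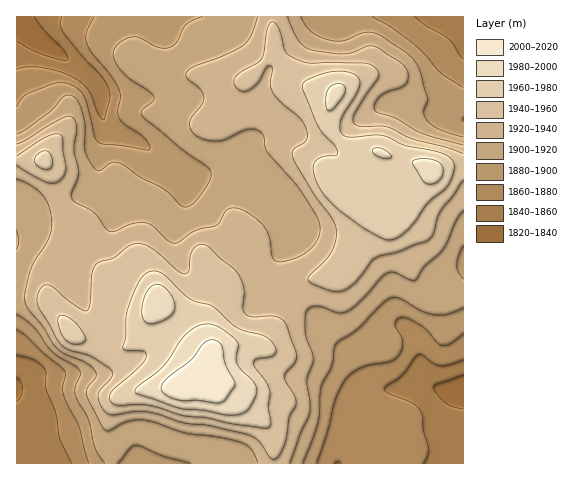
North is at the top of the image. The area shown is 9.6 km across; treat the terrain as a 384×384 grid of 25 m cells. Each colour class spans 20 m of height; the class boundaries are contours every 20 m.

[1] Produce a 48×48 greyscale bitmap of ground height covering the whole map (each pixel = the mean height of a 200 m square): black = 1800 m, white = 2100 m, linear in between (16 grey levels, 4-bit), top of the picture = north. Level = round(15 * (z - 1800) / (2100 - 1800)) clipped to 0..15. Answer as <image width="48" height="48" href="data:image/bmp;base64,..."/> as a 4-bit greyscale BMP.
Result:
<image width="48" height="48" href="data:image/bmp;base64,Qk32BAAAAAAAAHYAAAAoAAAAMAAAADAAAAABAAQAAAAAAIAEAAATCwAAEwsAABAAAAAAAAAAAAAAABEREQAiIiIAMzMzAERERABVVVUAZmZmAHd3dwCIiIgAmZmZAKqqqgC7u7sAzMzMAN3d3QDu7u4A////ACMzMzRVVVVVVVVVVVZ3dlVDMzRERDMzMjMzMzRVVVVVVVVVVWZ3dmVEMzRERDMzMzMzM0RWZVVVVWZmZmd4d2VEMzREQzMzMzMzM0RWZlVWZmZnd3iId2VUQ0REMzMzMzMzM0VmZmZmd3d4iIiId2ZUREREMzMzIiIzNEVnd3d3iJmZmZmId3ZURERDMzMyIiIzNFZ3iIiJmqqqqpmId3ZUREMzMzMiIiIzRFZ4iZmaqqqqqqmId3ZURDMzMzIiIiIzRFZniJmaq7u7qqmId2ZVREMzMyIiIiIzRFVneImZqru7qpmHd2ZVREQzMzIiIiMzRVZneIiJmqqqqZiId3ZlVEREQzMzMzM0Vmd4iIiJmaqqqYiIh3ZlVURERDMzMzRFZ4iIiIiImaqqqZiIh3ZlVVVVRDNERERWeIiIiIiIiZqqmYiId2ZVVVVVREREREVXiIiIiImZmZmZmIiHd2ZVVVVURERERFVniId4iImZmZmYiHd3d2ZmZlVURERVVVZ4iHd4iImqmYiIh3d3d2ZmZmVVRFVVVWZ3d3d4iImqmYiIh3d3d2ZmdmZVVVZmVWZ3d3d3iImZmIiIh3dmd3d3d3ZlVWZmZWZ3d3d3eIiZiHeIh3dmd3d3d3dmZmZmVVZ3d3d3d4iId3d4d3dmZ3d3d3dmZmZlVVZnd3d3d4iHd3d3d3dmZmd3d3d3ZmZmVVZmd3d3d3d3dnd3d3dmZmZ3d3d3d3dmVVVmd3d2Z3d2Znd3d3dmZWZnd4iIh3d2ZVVmZ3ZmZmdmZmZmZ3dmVVZnd4iIiHd3ZVVWZ2ZmZmZmVWZmZnZmVVZneIiIiId3ZlVWZmZmZmZmVVVmZmZlVVZniIiYiYh3ZlVmZmZmZmZlVVVWZmZVVVZ3iZmYiIiHdlVmZmZlZmZVVVVVZlVVVWZ4mZmIiIiId1ZndmZVVVVVVVVVVVVVVmeJmZiIiImYh2Z3d2ZVVVVVVVVVVVVVZneJmIiIiJmZh3eIh2VVVVVURFVVVVVWZniJiIiImZmZiHiIh2VVVVRERVVVVWZmZ3iIiImZmZmZiHeId2VEREREVVVWZmZmd3eIiJmZmYiId2Z3d2VERERFVWZmZmZmd3eIiImZiHd2ZlZnd2VDNERVVmZmZmZmZ3eIiIiId2ZlVUVWZmVDNEVVVmZndmZmZ3eJh3d3ZmVVRERVZmUzRFVVVmZnd3d3d3iZiHZmZlVVRERFVVQzRFVVVWZmd3d3d4iZmHdmZVVVVEREVVQzNFVVVWZmd3d3eIiZmYdmZlVVVEREREMjRFVVVmZnd3d3eIiZmYd2ZmVVRDNEMzIzRVVWZmZmd3d3eIiImIh3dmVERDMzMiM0VVZmZmZmZ3d3d3d4iHd3ZlVEQzMiIiNFVVVVVmZmZnd3d3d3Znd2ZlREMyIiIjRFVVVVVVZmZmd3d2ZmZmZmVURDMyIiIzRFVVVVVVVWZmZ3dmVVVVVVVEMzMxEiM0REVVVVVVVVVWZ3dlVVVVVURDMzMxIjMzRERFVFVVVVVVZ3dlVEREREQzMzMg=="/>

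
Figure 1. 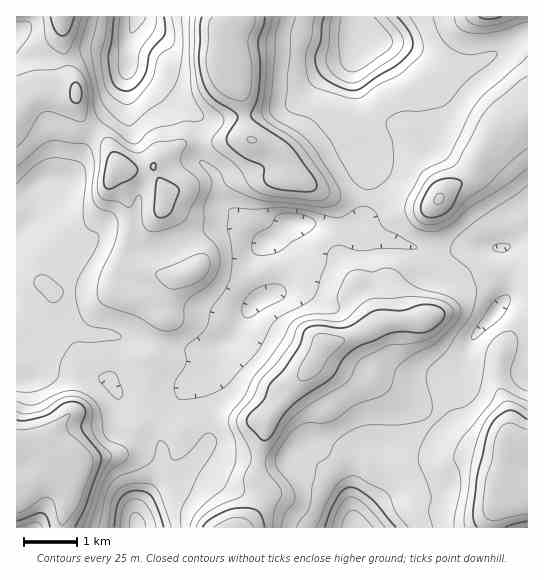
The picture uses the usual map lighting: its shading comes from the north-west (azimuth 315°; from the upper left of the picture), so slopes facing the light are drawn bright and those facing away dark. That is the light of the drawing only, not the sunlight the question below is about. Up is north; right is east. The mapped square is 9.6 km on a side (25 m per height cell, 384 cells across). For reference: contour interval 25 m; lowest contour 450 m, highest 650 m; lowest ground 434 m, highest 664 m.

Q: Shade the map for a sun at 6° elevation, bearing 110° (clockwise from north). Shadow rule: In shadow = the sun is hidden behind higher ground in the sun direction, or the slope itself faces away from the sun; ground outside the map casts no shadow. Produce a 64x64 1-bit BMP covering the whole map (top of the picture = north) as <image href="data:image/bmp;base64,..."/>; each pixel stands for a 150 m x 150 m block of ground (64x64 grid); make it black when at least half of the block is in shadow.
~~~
<image width="64" height="64" href="data:image/bmp;base64,Qk0+AgAAAAAAAD4AAAAoAAAAQAAAAEAAAAABAAEAAAAAAAACAAATCwAAEwsAAAIAAAAAAAAA////AAAAAAAYAP+AAAADgAgB/8AAAAfAAAH/4AAAB8AAA+cAAAAHwAAAAAAAAA/gAAAAAAAAB+AAAAAAAAAH4AAAABAAAAPgAAAAAAAAA+AAAAAAAAAB8AAAABAAAAHwAAAAMAAAA/AAAAAwAAAD8DAAAHgAAAP4fAAAeAAAA/h8AAB8AAAB+H4AAH4AAABweAAAPgAAAAAAAAAfAAAAAAAAAB/AAAAAAAAAD+AAAAAAAAAH8AAAAAAAAAfwAAAAAAAAA/gAAAAAAAAD+AAAMAAAAAP4QAAYAAAAA/jgAAwAAAAAAGAADAAAAAAAAAAAAAAAAAAAAAAAAAAAAAAAAABgAAAAAAAAAGAAAAAAAAAAMAAAAAAAAAAwAAAAAAAAABgAAAAAAAAAGAAAAAAAAAAIAAAAAAAAAAAAAAAAQAAAAIAAAADgAAAAgAAAAeAAAcCAAAAD8AAB4AAAAAPwAAPgAAAAA/gAA+AAAAAB+AAD8AAAAAAOAAHwAAAAAAcAAOGAAAAAB4AAAYAAAAADgAAAAOAAAAPAAAAA4AAAAcAAAAAAAAABwAAAAAAAAADAAAEAAAAAAOAAAwcAADgAcAAHjwAAeAAYAAffAAB8AAwAA/8AAH+AAAAD/wAAH8AAAAP/AAAP4AAAB/8AAAfgAAAH/wAAA8AAGAf/AAAAAAA4B/8AAAAAAA=="/>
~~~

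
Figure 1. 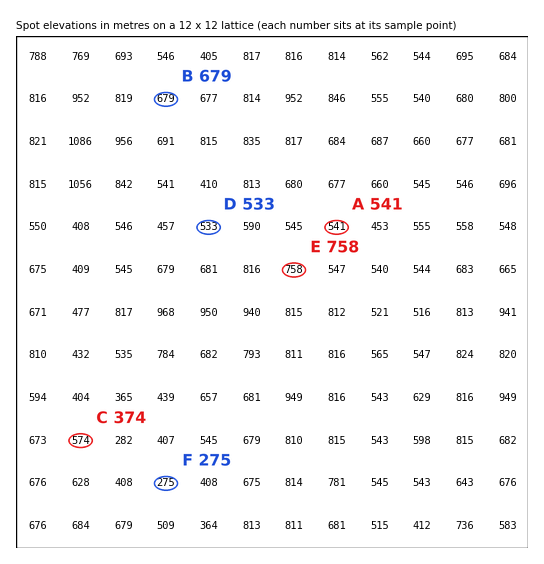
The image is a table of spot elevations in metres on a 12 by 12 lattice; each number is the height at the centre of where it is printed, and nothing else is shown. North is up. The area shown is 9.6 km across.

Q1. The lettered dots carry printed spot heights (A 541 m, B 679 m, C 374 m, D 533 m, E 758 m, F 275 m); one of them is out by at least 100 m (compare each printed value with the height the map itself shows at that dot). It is C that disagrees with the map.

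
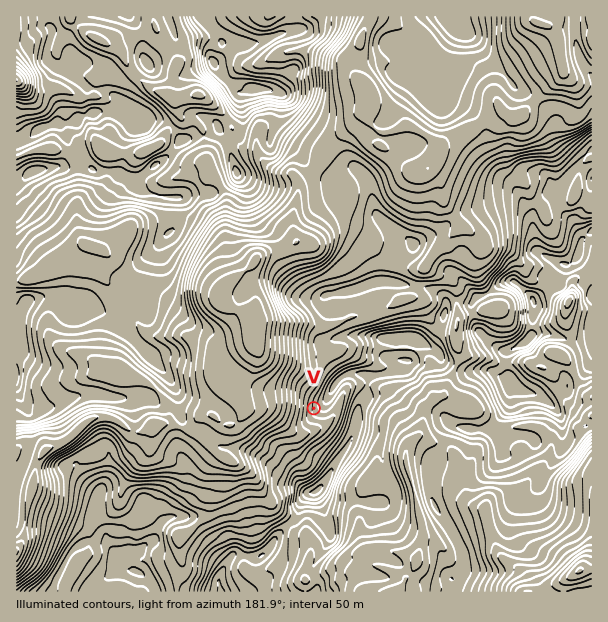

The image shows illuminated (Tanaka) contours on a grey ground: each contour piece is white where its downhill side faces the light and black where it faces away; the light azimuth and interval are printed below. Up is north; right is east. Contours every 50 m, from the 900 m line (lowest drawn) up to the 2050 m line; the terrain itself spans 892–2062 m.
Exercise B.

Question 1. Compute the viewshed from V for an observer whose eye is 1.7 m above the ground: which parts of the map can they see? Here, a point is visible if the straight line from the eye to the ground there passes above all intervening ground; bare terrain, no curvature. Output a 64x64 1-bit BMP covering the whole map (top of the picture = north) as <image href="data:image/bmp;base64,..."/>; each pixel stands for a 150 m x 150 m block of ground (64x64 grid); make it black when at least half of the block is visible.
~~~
<image width="64" height="64" href="data:image/bmp;base64,Qk0+AgAAAAAAAD4AAAAoAAAAQAAAAEAAAAABAAEAAAAAAAACAAATCwAAEwsAAAIAAAAAAAAA////AAAAAAAAAYEAAAAAAAADgwAAAAAAAAfDAAAAAAAAB8MAAAAAAAAex/AAAAAAAD/H+AAAAAAAPY/4AAAAAAA4j/AAAAAAAED/4AAAAAAAQ//gAAAAAABj/8AAAAAAAHf/gYAAAAAAf/8FwAAAAAD//g/gAAAAA/4+H3AAAAABPD8n8AAAAAA8f8/4AAAA4H5//ggAAAD+Zj/8AAAAAH8GP/AAAAAAf9//4EAAAAD//z/gAAAAAP/+f/AAAAAA/+B/4AAAAAD/gP/gAAAAAP8B/8AAAAAA/gP/wAAAAAD+B//AAAAAAP8f/8AAAAAA9///wAAAAADj///AAAAAAGHz/8IAAAAAeff/x4AAAAAA7//AAAAAAAAP/+AAAAAAAQf/4AAAAADCB//AAAAAAPwB/+AAAAAA+AD/4AAAAAD8AP/wAAAAAP4AP/AAAAAA/8A/8AAAAAD+4P/4AAAAAP5///gAAAAA/m4b/AAAAAD//AH8AAAAAH/CAOgAAAAABgGAHgAAAAAAAGQfAAAAAAAAPD8AAAAABgAcbwAAAAAeBwBvgAAAAAHBAP+AAAAAAEAA/4AAAAAAAAH/wAAAAAAAAf/AAAAAAAADAAAAAAAAAAYAAAAAAAAABAAAAAAAAAAAAEAAAAAAAAAAwAAAAAAAAADgAAAAAAAAAaAAAAAAAAAAIAAAAA=="/>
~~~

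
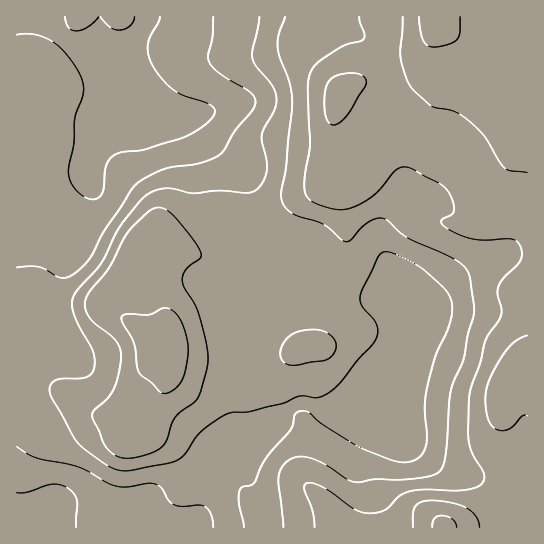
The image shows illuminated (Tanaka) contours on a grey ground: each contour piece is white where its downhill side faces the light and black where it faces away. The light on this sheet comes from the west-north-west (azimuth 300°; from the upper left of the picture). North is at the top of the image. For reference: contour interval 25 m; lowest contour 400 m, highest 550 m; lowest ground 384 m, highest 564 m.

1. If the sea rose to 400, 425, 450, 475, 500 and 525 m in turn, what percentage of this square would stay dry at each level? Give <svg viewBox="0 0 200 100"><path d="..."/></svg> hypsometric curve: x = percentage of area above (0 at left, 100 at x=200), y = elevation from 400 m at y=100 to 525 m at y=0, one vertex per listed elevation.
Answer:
<svg viewBox="0 0 200 100"><path d="M187 100l-26-20-37-20-44-20-33-20-32-20"/></svg>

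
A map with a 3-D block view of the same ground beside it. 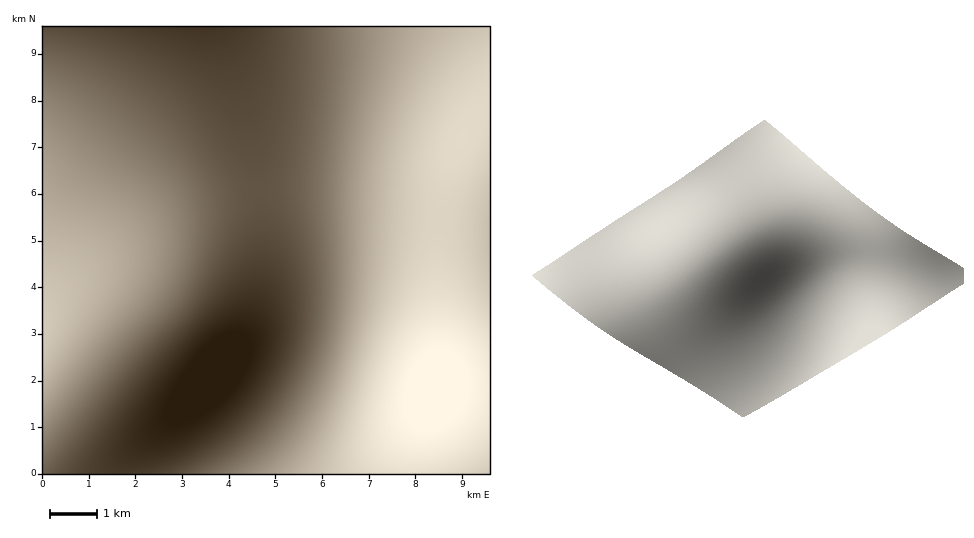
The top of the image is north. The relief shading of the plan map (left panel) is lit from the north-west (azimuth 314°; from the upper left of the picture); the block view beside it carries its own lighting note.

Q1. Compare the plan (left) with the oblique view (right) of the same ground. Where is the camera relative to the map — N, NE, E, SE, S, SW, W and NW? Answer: NW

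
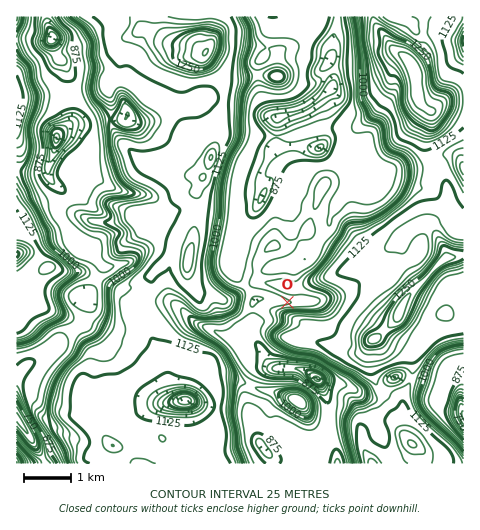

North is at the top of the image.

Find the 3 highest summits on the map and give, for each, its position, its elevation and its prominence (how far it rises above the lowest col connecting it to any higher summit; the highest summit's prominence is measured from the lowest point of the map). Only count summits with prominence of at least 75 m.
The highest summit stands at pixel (413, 69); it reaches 1360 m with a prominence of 692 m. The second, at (206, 52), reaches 1352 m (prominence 435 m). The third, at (399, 313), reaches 1315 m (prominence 206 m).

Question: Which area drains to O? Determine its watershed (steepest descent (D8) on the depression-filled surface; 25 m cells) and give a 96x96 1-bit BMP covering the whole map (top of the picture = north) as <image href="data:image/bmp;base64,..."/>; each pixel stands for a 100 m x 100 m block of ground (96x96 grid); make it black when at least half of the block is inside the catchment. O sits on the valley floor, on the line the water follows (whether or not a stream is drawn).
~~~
<image width="96" height="96" href="data:image/bmp;base64,Qk2+BAAAAAAAAD4AAAAoAAAAYAAAAGAAAAABAAEAAAAAAIAEAAATCwAAEwsAAAIAAAAAAAAA////AAAAAAAAAAAAAAAAAAAAAAAAAAAAAAAAAAAAAAAAAAAAAAAAAAAAAAAAAAAAAAAAAAAAAAAAAAAAAAAAAAAAAAAAAAAAAAAAAAAAAAAAAAAAAAAAAAAAAAAAAAAAAAAAAAAAAAAAAAAAAAAAAAAAAAAAAAAAAAAAAAAAAAAAAAAAAAAAAAAAAAAAAAAAAAAAAAAAAAAAAAAAAAAAAAAAAAAAAAAAAAAAAAAAAAAAAAAAAAAAAAAAAAAAAAAAAAAAAAAAAAAAAAAAAAAAAAAAAAAAAAAAAAAAAAAAAAAAAAAAAAAAAAAAAAAAAAAAAAAAAAAAAAAAAAAAAAAAAAAAAAAAAAAAAAAAAAAAAAAAAAAAAAAAAAAAAAAAAAAAAAAAAAAAAAAAAAAAAAAAAAPAAAAAAAAAAAAAAD/gAAAAAAAAAAAAAP/wAAAAAAAAAAAAAP/8AAAAAAAAAAAAAP/+AAAAAAAAAAAAAf//AAAAAAAAAAAAB///gAAAAAAAAAAAH///wAAAAAAAAAAAP///wAAAAAAAAAAAP///4AAAAAAAAAAAP///4AAAAAAAAAAAH///8AAAAAAAAAAAH///+AAAAAAAAAAAH///+AAAAAAAAAAAA////gAAAAAAAAAAAH///wAAAAAAAAAAAA///wAAAAAAAAAAAAH//4AAAAAAAAAAAAB//8AAAAAAAAAAAAAf/+AAAAAAAAAAAAAH//AAAAAAAAAAAAAD//AAAAAAAAAAAAAA//AAAAAAAAAAAAAAP+AAAAAAAAAAAAAAH8AAAAAAAAAAAAAAD8AAAAAAAAAAAAAAB4AAAAAAAAAAAAAAAAAAAAAAAAAAAAAAAAAAAAAAAAAAAAAAAAAAAAAAAAAAAAAAAAAAAAAAAAAAAAAAAAAAAAAAAAAAAAAAAAAAAAAAAAAAAAAAAAAAAAAAAAAAAAAAAAAAAAAAAAAAAAAAAAAAAAAAAAAAAAAAAAAAAAAAAAAAAAAAAAAAAAAAAAAAAAAAAAAAAAAAAAAAAAAAAAAAAAAAAAAAAAAAAAAAAAAAAAAAAAAAAAAAAAAAAAAAAAAAAAAAAAAAAAAAAAAAAAAAAAAAAAAAAAAAAAAAAAAAAAAAAAAAAAAAAAAAAAAAAAAAAAAAAAAAAAAAAAAAAAAAAAAAAAAAAAAAAAAAAAAAAAAAAAAAAAAAAAAAAAAAAAAAAAAAAAAAAAAAAAAAAAAAAAAAAAAAAAAAAAAAAAAAAAAAAAAAAAAAAAAAAAAAAAAAAAAAAAAAAAAAAAAAAAAAAAAAAAAAAAAAAAAAAAAAAAAAAAAAAAAAAAAAAAAAAAAAAAAAAAAAAAAAAAAAAAAAAAAAAAAAAAAAAAAAAAAAAAAAAAAAAAAAAAAAAAAAAAAAAAAAAAAAAAAAAAAAAAAAAAAAAAAAAAAAAAAAAAAAAAAAAAAAAAAAAAAAAAAAAAAAAAAAAAAAAAAAAAAAAAAAAAAAAAAAAAAAAAAAAAAAAAAAAAAAAAAAAAAAAAAAAAAAAAAAAAAAAAAAAAAAAAA="/>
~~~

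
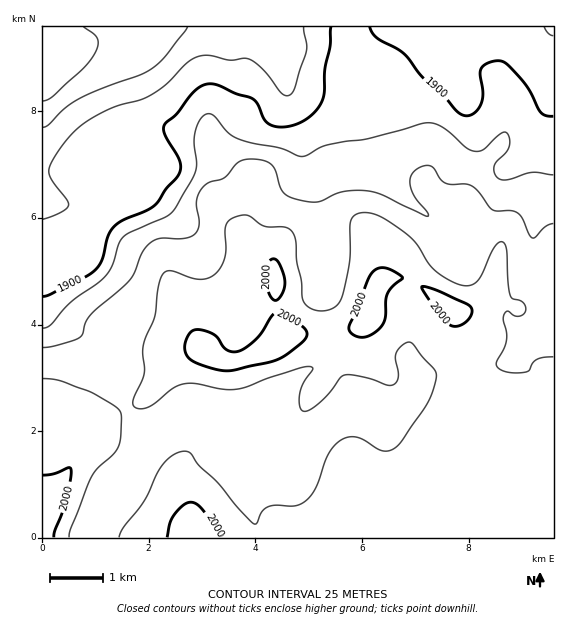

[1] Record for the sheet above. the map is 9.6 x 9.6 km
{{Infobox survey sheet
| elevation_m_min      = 1835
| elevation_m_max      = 2025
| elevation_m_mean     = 1950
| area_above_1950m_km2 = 57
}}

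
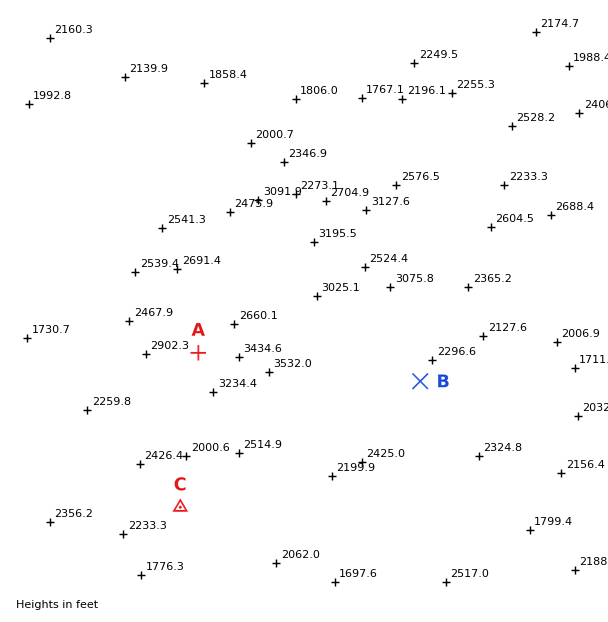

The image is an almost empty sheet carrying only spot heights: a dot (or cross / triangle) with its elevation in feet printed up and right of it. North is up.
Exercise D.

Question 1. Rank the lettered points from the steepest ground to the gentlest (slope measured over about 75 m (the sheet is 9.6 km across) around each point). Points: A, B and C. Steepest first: A B C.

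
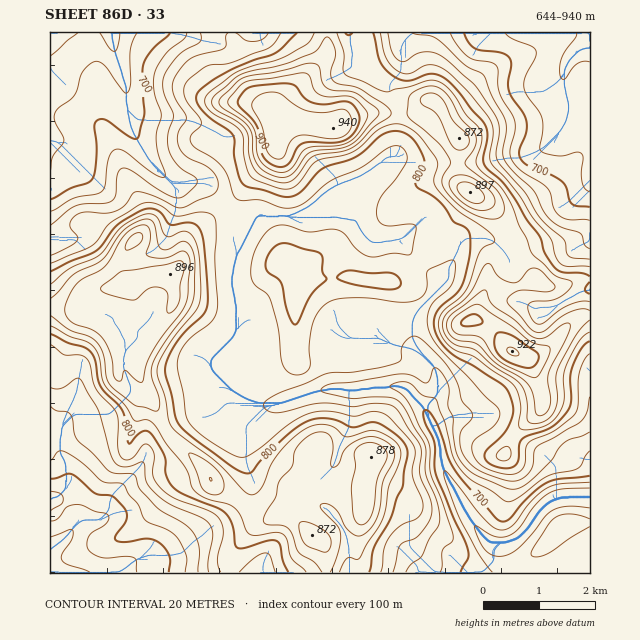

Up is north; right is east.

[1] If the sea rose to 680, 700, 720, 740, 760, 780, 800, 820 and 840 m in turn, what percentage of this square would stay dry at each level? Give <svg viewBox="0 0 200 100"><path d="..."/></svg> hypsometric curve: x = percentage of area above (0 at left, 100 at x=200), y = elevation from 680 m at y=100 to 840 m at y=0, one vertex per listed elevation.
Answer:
<svg viewBox="0 0 200 100"><path d="M184 100l-14-12-10-13-11-13-15-12-36-12-26-13-19-13-16-12"/></svg>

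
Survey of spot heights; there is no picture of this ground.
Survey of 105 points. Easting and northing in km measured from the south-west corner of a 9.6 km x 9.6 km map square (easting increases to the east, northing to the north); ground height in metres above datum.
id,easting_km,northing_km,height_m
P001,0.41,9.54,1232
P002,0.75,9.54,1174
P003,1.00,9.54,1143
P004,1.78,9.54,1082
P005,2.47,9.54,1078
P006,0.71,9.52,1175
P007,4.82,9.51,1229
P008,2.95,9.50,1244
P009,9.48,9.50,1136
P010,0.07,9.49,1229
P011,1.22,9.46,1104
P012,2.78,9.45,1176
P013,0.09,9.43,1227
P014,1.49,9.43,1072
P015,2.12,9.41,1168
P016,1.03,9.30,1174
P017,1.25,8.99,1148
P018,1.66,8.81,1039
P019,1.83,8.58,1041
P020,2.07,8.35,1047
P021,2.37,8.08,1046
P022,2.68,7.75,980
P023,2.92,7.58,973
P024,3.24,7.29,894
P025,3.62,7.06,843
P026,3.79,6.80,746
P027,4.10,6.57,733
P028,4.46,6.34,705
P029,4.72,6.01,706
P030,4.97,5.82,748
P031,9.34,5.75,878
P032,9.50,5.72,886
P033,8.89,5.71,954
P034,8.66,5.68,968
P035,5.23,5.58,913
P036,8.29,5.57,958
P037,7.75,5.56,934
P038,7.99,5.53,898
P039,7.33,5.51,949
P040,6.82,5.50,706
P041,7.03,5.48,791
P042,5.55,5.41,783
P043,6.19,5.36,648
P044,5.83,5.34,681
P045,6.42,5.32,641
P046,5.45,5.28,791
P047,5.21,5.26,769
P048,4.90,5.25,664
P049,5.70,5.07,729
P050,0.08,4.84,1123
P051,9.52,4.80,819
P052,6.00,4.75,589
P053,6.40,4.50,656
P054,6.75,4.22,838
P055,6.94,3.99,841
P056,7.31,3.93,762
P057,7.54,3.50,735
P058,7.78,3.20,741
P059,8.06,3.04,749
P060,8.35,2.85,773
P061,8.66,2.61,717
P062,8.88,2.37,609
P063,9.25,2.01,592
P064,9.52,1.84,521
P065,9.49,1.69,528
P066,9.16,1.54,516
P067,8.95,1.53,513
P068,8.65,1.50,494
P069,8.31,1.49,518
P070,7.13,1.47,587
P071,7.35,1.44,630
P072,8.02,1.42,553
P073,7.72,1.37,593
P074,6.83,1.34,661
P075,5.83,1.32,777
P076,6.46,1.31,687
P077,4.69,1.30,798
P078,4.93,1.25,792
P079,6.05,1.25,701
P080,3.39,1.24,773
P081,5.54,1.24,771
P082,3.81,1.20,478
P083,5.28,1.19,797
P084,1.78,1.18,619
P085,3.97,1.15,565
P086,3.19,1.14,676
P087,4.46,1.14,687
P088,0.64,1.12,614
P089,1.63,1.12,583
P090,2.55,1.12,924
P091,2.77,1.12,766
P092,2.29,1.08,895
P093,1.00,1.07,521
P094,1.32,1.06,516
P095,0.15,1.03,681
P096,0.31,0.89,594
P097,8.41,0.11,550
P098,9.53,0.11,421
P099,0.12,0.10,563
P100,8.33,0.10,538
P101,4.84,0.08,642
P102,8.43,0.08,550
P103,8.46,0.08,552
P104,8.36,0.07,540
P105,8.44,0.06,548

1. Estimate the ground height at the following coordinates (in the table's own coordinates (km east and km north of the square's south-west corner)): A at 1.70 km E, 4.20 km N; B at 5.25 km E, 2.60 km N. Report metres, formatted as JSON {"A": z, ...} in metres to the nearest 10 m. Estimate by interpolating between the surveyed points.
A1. {"A": 870, "B": 720}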